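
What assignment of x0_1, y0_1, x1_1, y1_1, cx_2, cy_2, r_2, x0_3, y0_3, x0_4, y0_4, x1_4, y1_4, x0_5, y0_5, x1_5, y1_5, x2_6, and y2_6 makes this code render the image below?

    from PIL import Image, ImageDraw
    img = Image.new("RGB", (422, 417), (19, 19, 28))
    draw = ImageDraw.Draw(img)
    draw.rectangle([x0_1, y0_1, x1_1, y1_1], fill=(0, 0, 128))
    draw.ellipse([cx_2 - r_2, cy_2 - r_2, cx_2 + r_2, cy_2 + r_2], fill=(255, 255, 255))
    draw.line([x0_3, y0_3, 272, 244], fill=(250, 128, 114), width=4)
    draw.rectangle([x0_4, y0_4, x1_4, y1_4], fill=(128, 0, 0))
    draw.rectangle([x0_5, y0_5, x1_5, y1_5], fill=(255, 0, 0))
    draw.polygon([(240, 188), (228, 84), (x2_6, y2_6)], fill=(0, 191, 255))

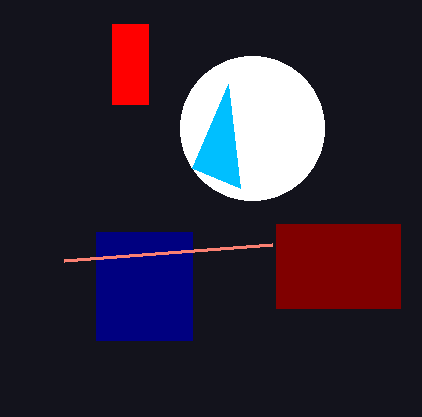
x0_1 = 96; y0_1 = 232; x1_1 = 192; y1_1 = 340; cx_2 = 252; cy_2 = 128; r_2 = 72; x0_3 = 64; y0_3 = 260; x0_4 = 276; y0_4 = 224; x1_4 = 400; y1_4 = 308; x0_5 = 112; y0_5 = 24; x1_5 = 148; y1_5 = 104; x2_6 = 192; y2_6 = 168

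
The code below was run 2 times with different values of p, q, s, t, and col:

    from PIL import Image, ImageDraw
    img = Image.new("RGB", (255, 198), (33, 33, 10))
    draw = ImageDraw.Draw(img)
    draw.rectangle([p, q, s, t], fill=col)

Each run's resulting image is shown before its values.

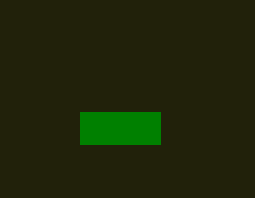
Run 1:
p = 80, q = 112, s = 160, t = 144, col = 'green'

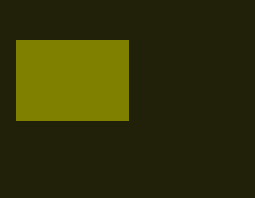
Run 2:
p = 16; q = 40; s = 128; t = 120; col = 'olive'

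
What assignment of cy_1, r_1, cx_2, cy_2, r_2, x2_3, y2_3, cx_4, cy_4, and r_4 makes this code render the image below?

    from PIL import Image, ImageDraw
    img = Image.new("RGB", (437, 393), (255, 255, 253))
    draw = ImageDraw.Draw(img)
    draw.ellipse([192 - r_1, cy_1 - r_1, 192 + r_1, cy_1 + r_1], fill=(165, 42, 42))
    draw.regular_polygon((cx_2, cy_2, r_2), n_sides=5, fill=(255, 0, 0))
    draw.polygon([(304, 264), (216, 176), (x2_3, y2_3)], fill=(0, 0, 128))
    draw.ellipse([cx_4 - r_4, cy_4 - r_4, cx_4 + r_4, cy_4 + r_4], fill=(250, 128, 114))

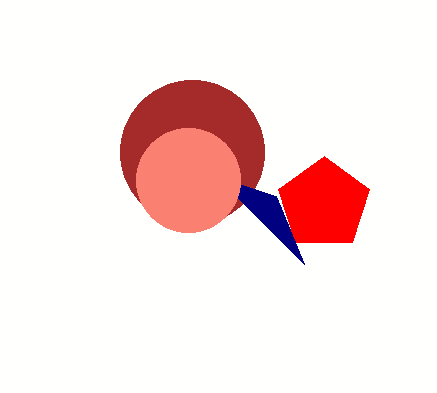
cy_1 = 152
r_1 = 72
cx_2 = 324
cy_2 = 204
r_2 = 48
x2_3 = 276
y2_3 = 196
cx_4 = 188
cy_4 = 180
r_4 = 52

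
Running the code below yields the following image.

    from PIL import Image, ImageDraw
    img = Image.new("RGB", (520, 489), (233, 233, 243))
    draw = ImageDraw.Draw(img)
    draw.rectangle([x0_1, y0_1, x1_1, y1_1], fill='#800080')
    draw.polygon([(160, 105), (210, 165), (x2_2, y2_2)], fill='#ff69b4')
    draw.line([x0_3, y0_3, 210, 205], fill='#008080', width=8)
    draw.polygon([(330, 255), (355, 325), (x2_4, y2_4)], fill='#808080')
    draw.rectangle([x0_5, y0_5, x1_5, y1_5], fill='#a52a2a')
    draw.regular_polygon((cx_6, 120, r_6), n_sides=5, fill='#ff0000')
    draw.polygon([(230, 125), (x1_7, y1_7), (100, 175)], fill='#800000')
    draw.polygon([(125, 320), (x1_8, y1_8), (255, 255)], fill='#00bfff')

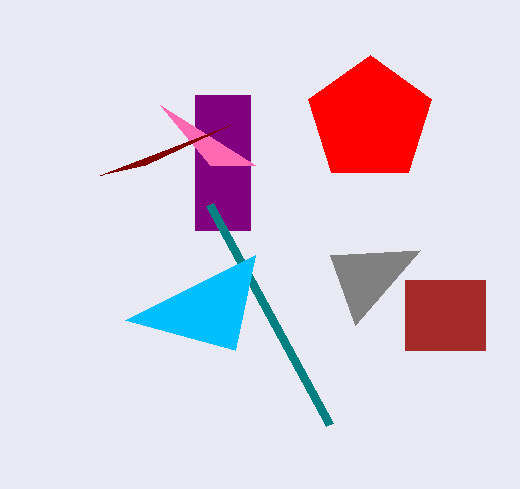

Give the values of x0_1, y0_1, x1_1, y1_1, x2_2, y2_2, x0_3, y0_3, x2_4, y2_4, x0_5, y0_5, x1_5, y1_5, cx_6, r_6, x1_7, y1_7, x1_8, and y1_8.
x0_1 = 195, y0_1 = 95, x1_1 = 250, y1_1 = 230, x2_2 = 255, y2_2 = 165, x0_3 = 330, y0_3 = 425, x2_4 = 420, y2_4 = 250, x0_5 = 405, y0_5 = 280, x1_5 = 485, y1_5 = 350, cx_6 = 370, r_6 = 65, x1_7 = 145, y1_7 = 165, x1_8 = 235, y1_8 = 350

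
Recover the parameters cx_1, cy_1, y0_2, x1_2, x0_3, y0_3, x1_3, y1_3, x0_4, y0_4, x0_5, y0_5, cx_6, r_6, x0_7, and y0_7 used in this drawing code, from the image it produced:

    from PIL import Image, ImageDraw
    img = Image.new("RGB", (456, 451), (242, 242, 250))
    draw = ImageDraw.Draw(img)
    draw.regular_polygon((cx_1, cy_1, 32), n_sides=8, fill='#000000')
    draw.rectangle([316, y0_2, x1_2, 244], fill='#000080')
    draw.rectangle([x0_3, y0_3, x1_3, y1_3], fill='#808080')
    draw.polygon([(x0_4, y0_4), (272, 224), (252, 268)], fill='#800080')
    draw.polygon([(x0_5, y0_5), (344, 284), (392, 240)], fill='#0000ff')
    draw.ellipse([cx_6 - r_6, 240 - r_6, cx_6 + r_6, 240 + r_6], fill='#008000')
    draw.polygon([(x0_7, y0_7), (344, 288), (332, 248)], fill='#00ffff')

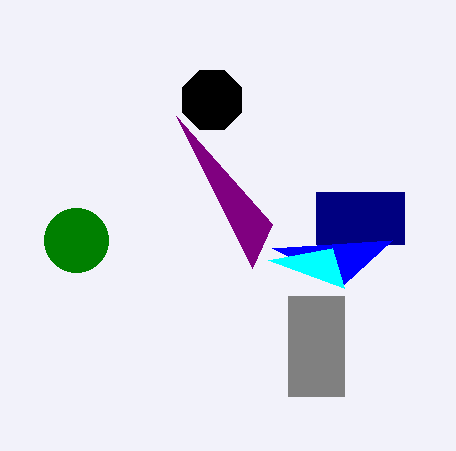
cx_1 = 212, cy_1 = 100, y0_2 = 192, x1_2 = 404, x0_3 = 288, y0_3 = 296, x1_3 = 344, y1_3 = 396, x0_4 = 176, y0_4 = 116, x0_5 = 272, y0_5 = 248, cx_6 = 76, r_6 = 32, x0_7 = 268, y0_7 = 260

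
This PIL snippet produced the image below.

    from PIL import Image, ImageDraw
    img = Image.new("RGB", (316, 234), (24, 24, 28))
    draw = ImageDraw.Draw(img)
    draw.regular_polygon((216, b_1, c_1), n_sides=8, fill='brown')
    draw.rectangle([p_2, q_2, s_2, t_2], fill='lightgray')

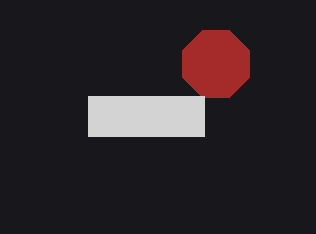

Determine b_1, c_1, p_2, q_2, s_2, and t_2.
b_1 = 64
c_1 = 36
p_2 = 88
q_2 = 96
s_2 = 204
t_2 = 136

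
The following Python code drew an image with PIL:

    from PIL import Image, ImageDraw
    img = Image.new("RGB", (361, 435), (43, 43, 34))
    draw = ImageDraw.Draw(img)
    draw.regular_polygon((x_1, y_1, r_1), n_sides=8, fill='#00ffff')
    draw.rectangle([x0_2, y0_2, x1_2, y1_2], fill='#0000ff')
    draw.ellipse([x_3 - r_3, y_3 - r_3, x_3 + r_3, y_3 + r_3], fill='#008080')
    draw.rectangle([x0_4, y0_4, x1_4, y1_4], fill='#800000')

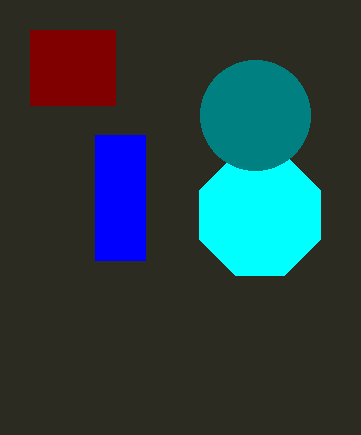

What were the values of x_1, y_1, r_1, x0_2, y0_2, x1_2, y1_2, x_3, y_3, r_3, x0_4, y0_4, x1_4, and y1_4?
x_1 = 260, y_1 = 215, r_1 = 65, x0_2 = 95, y0_2 = 135, x1_2 = 145, y1_2 = 260, x_3 = 255, y_3 = 115, r_3 = 55, x0_4 = 30, y0_4 = 30, x1_4 = 115, y1_4 = 105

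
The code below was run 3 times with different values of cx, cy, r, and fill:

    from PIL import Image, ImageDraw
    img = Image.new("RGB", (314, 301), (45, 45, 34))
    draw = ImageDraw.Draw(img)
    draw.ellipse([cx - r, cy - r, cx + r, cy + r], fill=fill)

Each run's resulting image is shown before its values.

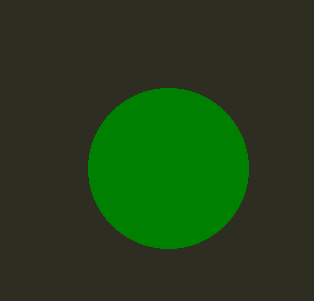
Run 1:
cx = 168
cy = 168
r = 80
fill = 'green'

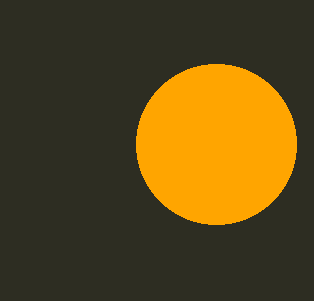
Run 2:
cx = 216, cy = 144, r = 80, fill = 'orange'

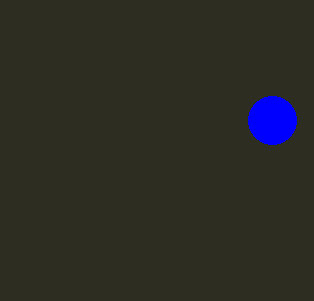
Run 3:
cx = 272
cy = 120
r = 24
fill = 'blue'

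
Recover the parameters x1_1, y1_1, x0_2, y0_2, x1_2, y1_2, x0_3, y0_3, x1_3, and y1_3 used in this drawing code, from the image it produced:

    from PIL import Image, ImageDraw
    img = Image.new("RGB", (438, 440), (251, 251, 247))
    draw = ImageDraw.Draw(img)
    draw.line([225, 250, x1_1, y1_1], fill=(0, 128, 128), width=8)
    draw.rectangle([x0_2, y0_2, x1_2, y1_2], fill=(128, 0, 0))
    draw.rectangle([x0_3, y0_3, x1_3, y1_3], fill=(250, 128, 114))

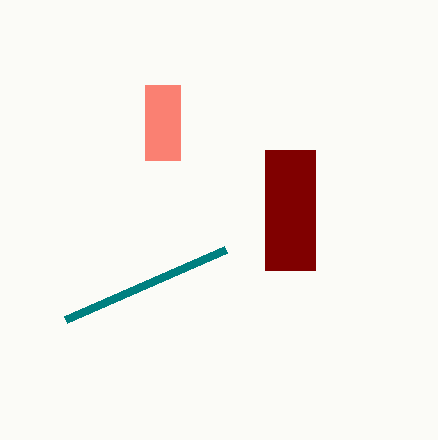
x1_1 = 65
y1_1 = 320
x0_2 = 265
y0_2 = 150
x1_2 = 315
y1_2 = 270
x0_3 = 145
y0_3 = 85
x1_3 = 180
y1_3 = 160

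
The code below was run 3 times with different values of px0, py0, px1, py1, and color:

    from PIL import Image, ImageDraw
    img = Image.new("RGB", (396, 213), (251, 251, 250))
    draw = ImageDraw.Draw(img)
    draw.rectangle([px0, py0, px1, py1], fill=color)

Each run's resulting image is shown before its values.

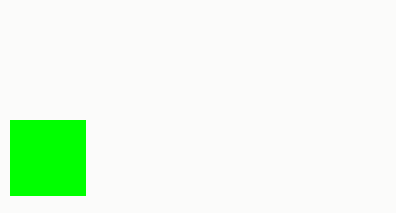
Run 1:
px0 = 10, py0 = 120, px1 = 85, py1 = 195, color = 'lime'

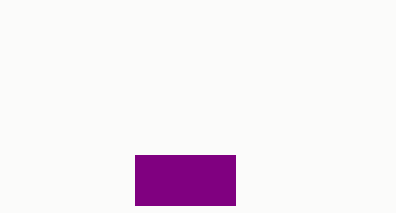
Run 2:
px0 = 135, py0 = 155, px1 = 235, py1 = 205, color = 'purple'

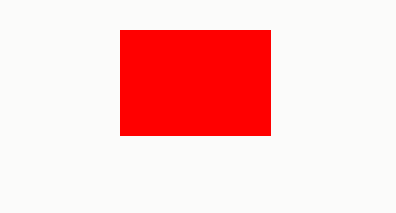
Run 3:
px0 = 120; py0 = 30; px1 = 270; py1 = 135; color = 'red'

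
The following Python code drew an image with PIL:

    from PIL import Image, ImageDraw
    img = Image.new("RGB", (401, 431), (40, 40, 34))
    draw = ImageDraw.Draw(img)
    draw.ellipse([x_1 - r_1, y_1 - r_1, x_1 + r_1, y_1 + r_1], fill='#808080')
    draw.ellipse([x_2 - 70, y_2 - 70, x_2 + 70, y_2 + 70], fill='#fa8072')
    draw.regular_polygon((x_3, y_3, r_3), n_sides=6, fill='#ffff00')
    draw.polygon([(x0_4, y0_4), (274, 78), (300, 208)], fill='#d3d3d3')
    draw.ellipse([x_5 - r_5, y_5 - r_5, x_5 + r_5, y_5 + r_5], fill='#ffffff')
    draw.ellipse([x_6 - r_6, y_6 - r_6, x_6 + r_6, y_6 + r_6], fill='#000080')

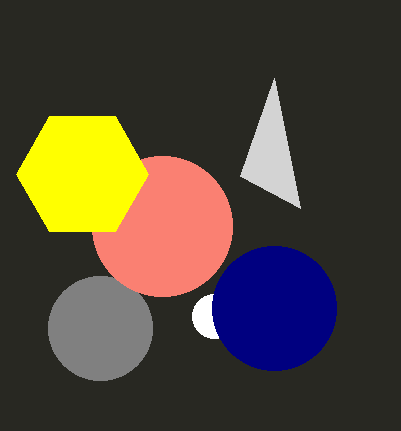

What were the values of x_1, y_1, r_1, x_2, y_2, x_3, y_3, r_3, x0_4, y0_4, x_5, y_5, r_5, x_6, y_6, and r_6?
x_1 = 100
y_1 = 328
r_1 = 52
x_2 = 162
y_2 = 226
x_3 = 82
y_3 = 174
r_3 = 66
x0_4 = 240
y0_4 = 176
x_5 = 214
y_5 = 316
r_5 = 22
x_6 = 274
y_6 = 308
r_6 = 62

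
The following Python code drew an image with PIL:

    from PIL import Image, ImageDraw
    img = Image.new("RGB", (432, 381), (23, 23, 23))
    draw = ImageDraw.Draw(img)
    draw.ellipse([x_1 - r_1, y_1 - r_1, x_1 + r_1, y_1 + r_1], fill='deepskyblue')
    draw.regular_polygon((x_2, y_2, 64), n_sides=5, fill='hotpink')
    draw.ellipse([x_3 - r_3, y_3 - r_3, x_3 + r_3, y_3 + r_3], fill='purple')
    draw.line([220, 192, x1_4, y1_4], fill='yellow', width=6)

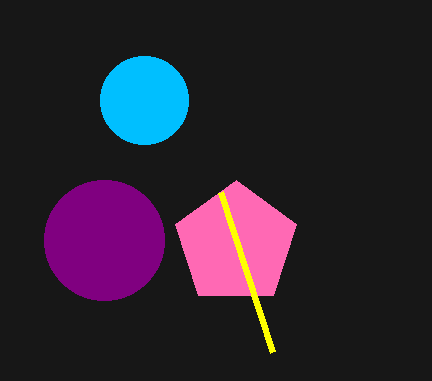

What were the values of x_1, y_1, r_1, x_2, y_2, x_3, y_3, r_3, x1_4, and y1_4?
x_1 = 144
y_1 = 100
r_1 = 44
x_2 = 236
y_2 = 244
x_3 = 104
y_3 = 240
r_3 = 60
x1_4 = 272
y1_4 = 352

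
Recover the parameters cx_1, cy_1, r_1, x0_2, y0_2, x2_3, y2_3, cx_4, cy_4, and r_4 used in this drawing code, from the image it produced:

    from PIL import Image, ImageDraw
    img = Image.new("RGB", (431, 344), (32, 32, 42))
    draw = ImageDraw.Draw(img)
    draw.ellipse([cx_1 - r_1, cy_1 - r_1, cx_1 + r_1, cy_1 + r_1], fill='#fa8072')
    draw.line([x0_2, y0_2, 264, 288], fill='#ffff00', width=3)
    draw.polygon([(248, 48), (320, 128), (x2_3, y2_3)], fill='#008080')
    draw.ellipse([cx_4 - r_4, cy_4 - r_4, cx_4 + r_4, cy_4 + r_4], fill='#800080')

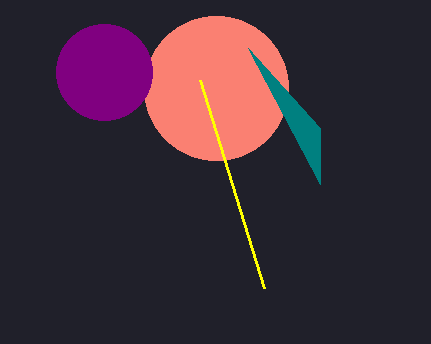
cx_1 = 216, cy_1 = 88, r_1 = 72, x0_2 = 200, y0_2 = 80, x2_3 = 320, y2_3 = 184, cx_4 = 104, cy_4 = 72, r_4 = 48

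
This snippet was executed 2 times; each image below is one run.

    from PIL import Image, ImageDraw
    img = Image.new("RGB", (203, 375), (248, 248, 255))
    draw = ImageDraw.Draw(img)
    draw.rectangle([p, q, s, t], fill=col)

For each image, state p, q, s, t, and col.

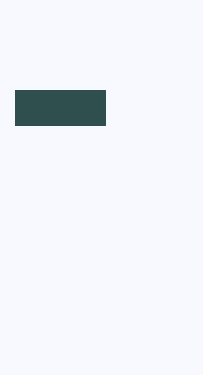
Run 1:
p = 15, q = 90, s = 105, t = 125, col = 'darkslategray'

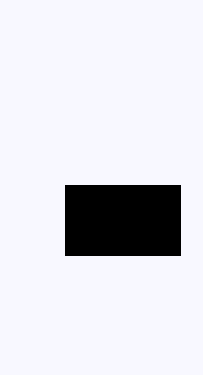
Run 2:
p = 65, q = 185, s = 180, t = 255, col = 'black'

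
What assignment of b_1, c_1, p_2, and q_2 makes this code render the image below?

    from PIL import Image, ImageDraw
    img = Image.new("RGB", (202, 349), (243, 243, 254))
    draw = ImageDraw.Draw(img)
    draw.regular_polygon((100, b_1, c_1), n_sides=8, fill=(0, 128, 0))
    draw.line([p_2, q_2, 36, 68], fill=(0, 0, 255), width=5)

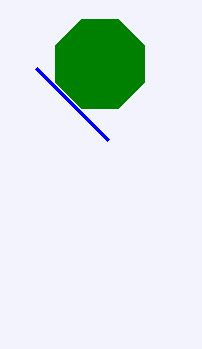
b_1 = 64
c_1 = 48
p_2 = 108
q_2 = 140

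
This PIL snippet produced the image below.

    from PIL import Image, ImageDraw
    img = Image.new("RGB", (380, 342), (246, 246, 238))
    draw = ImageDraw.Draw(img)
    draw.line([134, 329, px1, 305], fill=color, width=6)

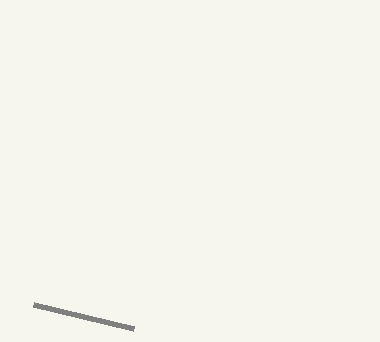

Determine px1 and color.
px1 = 34
color = 'gray'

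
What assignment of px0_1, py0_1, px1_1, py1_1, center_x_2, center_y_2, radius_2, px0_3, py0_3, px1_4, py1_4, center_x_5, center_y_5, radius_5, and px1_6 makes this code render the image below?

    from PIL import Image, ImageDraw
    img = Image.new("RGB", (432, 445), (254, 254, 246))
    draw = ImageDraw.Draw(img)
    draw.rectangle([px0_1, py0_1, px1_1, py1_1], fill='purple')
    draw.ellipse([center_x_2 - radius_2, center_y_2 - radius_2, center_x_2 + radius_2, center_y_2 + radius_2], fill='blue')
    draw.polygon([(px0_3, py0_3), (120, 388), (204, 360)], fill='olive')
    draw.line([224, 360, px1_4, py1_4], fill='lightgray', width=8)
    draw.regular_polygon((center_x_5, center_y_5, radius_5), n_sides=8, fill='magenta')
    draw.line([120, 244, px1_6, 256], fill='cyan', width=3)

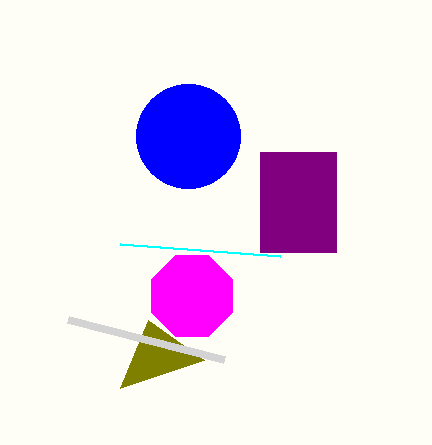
px0_1 = 260; py0_1 = 152; px1_1 = 336; py1_1 = 252; center_x_2 = 188; center_y_2 = 136; radius_2 = 52; px0_3 = 148; py0_3 = 320; px1_4 = 68; py1_4 = 320; center_x_5 = 192; center_y_5 = 296; radius_5 = 44; px1_6 = 280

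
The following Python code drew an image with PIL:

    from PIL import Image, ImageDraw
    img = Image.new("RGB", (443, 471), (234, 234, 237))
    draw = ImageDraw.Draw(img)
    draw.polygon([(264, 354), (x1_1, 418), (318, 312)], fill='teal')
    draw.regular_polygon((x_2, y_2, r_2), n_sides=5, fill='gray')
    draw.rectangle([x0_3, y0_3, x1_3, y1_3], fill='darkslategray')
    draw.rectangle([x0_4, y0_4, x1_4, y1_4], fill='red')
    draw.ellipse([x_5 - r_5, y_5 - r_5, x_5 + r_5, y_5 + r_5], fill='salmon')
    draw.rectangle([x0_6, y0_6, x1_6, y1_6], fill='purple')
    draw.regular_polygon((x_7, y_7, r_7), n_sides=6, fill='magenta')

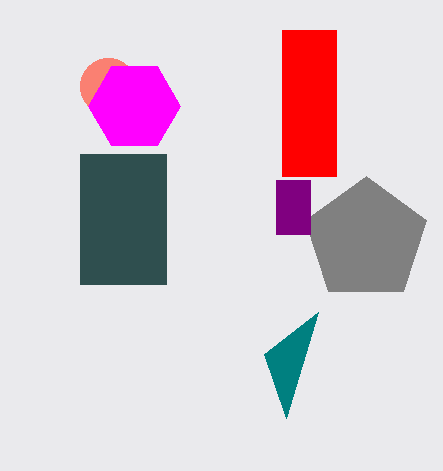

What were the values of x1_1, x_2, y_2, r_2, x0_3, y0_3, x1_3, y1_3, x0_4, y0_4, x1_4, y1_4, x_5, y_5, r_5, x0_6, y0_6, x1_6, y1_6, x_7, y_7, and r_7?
x1_1 = 286, x_2 = 366, y_2 = 240, r_2 = 64, x0_3 = 80, y0_3 = 154, x1_3 = 166, y1_3 = 284, x0_4 = 282, y0_4 = 30, x1_4 = 336, y1_4 = 176, x_5 = 108, y_5 = 86, r_5 = 28, x0_6 = 276, y0_6 = 180, x1_6 = 310, y1_6 = 234, x_7 = 134, y_7 = 106, r_7 = 46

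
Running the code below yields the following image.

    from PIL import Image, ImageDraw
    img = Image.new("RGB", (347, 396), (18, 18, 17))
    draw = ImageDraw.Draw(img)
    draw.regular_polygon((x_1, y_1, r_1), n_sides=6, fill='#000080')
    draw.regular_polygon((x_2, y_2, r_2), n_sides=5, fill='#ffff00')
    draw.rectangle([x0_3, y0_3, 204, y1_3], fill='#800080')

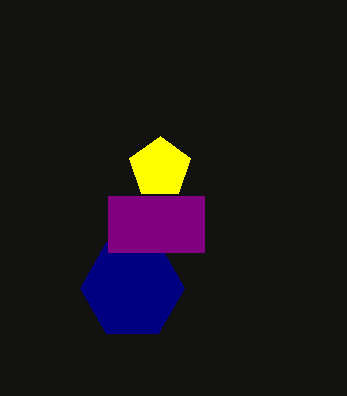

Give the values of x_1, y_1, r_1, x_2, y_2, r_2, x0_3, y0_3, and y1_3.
x_1 = 132; y_1 = 288; r_1 = 52; x_2 = 160; y_2 = 168; r_2 = 32; x0_3 = 108; y0_3 = 196; y1_3 = 252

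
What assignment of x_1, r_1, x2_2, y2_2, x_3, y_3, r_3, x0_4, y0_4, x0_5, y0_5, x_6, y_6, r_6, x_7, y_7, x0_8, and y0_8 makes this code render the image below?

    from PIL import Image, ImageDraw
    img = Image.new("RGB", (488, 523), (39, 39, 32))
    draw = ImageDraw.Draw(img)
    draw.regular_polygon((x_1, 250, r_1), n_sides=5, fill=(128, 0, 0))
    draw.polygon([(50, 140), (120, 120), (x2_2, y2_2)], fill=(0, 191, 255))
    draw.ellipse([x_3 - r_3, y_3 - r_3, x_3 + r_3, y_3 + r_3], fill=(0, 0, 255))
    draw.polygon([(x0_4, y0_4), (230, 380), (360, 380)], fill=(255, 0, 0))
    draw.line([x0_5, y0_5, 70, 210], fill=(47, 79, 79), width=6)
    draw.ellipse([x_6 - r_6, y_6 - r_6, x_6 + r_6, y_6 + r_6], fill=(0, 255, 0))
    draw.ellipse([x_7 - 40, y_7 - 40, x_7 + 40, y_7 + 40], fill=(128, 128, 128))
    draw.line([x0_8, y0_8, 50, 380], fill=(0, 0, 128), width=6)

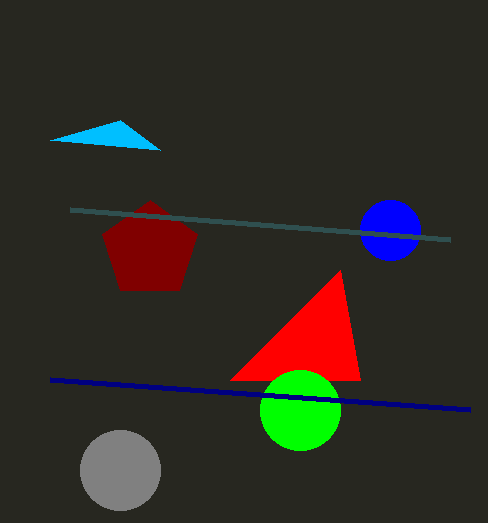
x_1 = 150; r_1 = 50; x2_2 = 160; y2_2 = 150; x_3 = 390; y_3 = 230; r_3 = 30; x0_4 = 340; y0_4 = 270; x0_5 = 450; y0_5 = 240; x_6 = 300; y_6 = 410; r_6 = 40; x_7 = 120; y_7 = 470; x0_8 = 470; y0_8 = 410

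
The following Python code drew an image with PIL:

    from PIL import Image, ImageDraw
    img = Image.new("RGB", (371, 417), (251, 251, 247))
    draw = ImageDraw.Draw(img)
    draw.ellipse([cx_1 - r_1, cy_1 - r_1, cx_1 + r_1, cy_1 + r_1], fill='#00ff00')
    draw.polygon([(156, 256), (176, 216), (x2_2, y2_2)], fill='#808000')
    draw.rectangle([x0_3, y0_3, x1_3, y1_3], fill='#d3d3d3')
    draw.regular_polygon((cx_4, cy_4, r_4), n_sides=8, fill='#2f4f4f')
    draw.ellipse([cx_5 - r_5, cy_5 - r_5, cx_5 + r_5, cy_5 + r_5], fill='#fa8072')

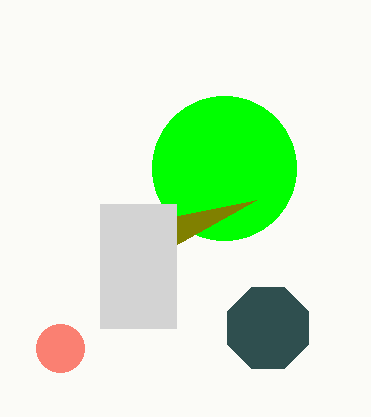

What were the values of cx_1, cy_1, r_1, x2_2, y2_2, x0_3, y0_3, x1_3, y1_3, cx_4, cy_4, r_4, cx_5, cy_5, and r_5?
cx_1 = 224; cy_1 = 168; r_1 = 72; x2_2 = 256; y2_2 = 200; x0_3 = 100; y0_3 = 204; x1_3 = 176; y1_3 = 328; cx_4 = 268; cy_4 = 328; r_4 = 44; cx_5 = 60; cy_5 = 348; r_5 = 24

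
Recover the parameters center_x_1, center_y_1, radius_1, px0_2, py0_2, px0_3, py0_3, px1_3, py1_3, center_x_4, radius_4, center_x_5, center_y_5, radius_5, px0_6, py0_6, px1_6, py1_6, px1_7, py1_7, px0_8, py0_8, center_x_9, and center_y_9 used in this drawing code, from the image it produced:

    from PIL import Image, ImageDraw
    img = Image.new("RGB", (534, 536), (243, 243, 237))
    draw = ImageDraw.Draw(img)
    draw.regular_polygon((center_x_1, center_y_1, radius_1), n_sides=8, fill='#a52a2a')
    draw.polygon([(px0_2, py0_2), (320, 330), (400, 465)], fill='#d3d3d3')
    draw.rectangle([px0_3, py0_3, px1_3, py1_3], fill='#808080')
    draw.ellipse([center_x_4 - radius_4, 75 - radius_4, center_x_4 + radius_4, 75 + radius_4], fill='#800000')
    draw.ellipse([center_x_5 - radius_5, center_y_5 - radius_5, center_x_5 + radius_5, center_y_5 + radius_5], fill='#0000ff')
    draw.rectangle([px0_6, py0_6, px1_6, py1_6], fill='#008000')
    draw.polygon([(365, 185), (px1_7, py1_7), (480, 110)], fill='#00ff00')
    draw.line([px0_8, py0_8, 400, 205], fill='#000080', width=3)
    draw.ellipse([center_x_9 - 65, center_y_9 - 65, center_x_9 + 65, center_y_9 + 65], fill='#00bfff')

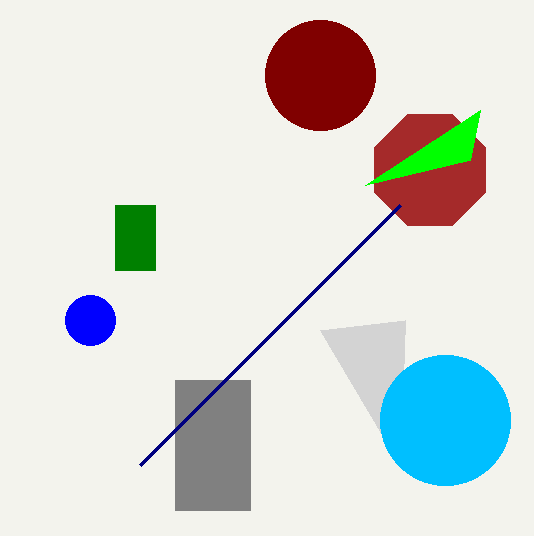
center_x_1 = 430; center_y_1 = 170; radius_1 = 60; px0_2 = 405; py0_2 = 320; px0_3 = 175; py0_3 = 380; px1_3 = 250; py1_3 = 510; center_x_4 = 320; radius_4 = 55; center_x_5 = 90; center_y_5 = 320; radius_5 = 25; px0_6 = 115; py0_6 = 205; px1_6 = 155; py1_6 = 270; px1_7 = 470; py1_7 = 160; px0_8 = 140; py0_8 = 465; center_x_9 = 445; center_y_9 = 420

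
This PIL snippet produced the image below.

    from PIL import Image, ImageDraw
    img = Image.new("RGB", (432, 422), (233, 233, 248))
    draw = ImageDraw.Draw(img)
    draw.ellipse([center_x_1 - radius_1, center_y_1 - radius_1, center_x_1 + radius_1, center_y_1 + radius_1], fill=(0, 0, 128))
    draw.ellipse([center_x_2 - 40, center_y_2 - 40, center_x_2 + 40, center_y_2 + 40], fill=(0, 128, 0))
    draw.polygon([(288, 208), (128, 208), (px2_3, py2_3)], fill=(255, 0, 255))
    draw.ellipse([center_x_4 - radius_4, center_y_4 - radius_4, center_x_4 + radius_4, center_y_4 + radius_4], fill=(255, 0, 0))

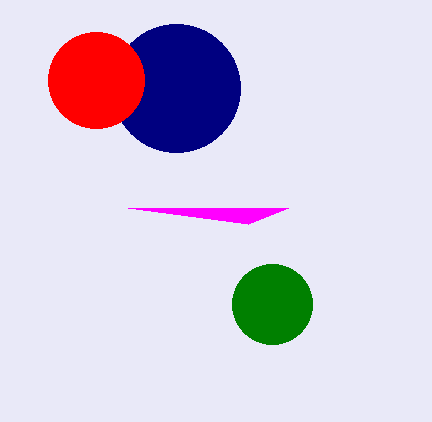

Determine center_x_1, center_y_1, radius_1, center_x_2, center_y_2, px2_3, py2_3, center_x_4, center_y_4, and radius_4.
center_x_1 = 176
center_y_1 = 88
radius_1 = 64
center_x_2 = 272
center_y_2 = 304
px2_3 = 248
py2_3 = 224
center_x_4 = 96
center_y_4 = 80
radius_4 = 48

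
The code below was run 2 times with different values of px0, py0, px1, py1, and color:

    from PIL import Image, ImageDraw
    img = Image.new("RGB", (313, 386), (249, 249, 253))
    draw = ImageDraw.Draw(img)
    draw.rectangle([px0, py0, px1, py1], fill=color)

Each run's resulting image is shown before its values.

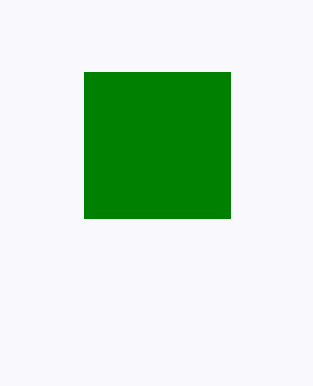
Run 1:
px0 = 84; py0 = 72; px1 = 230; py1 = 218; color = 'green'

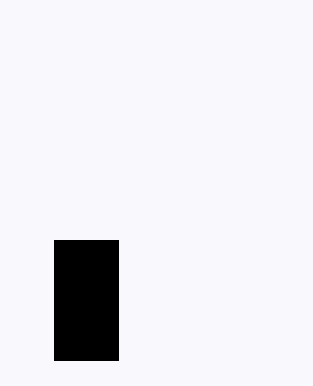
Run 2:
px0 = 54; py0 = 240; px1 = 118; py1 = 360; color = 'black'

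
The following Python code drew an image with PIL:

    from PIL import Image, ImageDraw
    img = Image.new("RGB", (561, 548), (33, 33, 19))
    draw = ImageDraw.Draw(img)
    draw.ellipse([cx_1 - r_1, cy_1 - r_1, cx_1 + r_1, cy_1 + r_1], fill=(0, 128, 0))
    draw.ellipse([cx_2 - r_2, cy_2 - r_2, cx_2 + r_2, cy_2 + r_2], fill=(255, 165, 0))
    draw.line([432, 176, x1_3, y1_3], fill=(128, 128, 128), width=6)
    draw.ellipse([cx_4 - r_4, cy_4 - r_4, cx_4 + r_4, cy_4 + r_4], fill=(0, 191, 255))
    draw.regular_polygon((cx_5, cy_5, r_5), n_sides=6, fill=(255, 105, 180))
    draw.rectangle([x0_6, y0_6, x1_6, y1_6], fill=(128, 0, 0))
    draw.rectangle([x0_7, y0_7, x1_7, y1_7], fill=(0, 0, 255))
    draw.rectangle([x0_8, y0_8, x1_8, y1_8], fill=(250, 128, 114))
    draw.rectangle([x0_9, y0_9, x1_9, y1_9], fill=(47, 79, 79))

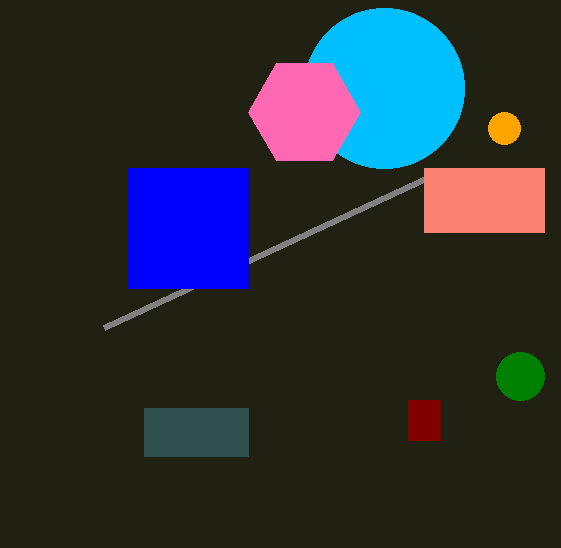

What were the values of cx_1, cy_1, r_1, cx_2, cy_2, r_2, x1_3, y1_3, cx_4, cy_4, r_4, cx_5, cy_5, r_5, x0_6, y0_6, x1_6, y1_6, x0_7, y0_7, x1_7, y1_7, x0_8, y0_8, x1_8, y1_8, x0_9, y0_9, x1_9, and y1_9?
cx_1 = 520; cy_1 = 376; r_1 = 24; cx_2 = 504; cy_2 = 128; r_2 = 16; x1_3 = 104; y1_3 = 328; cx_4 = 384; cy_4 = 88; r_4 = 80; cx_5 = 304; cy_5 = 112; r_5 = 56; x0_6 = 408; y0_6 = 400; x1_6 = 440; y1_6 = 440; x0_7 = 128; y0_7 = 168; x1_7 = 248; y1_7 = 288; x0_8 = 424; y0_8 = 168; x1_8 = 544; y1_8 = 232; x0_9 = 144; y0_9 = 408; x1_9 = 248; y1_9 = 456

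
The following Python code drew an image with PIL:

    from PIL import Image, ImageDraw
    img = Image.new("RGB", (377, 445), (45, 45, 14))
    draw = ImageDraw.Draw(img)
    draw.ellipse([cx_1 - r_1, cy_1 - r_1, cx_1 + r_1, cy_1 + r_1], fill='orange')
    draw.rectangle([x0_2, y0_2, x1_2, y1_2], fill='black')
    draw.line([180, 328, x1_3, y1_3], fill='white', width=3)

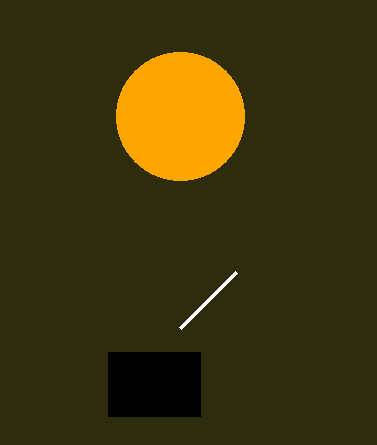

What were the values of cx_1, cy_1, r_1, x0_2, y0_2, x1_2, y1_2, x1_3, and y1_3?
cx_1 = 180
cy_1 = 116
r_1 = 64
x0_2 = 108
y0_2 = 352
x1_2 = 200
y1_2 = 416
x1_3 = 236
y1_3 = 272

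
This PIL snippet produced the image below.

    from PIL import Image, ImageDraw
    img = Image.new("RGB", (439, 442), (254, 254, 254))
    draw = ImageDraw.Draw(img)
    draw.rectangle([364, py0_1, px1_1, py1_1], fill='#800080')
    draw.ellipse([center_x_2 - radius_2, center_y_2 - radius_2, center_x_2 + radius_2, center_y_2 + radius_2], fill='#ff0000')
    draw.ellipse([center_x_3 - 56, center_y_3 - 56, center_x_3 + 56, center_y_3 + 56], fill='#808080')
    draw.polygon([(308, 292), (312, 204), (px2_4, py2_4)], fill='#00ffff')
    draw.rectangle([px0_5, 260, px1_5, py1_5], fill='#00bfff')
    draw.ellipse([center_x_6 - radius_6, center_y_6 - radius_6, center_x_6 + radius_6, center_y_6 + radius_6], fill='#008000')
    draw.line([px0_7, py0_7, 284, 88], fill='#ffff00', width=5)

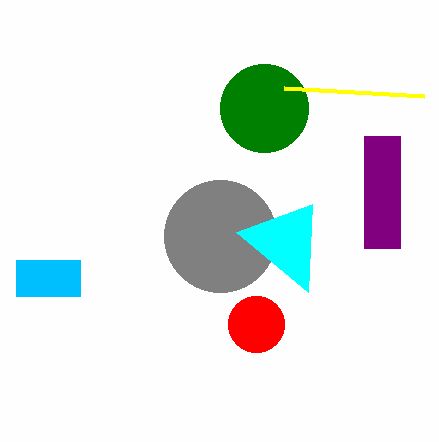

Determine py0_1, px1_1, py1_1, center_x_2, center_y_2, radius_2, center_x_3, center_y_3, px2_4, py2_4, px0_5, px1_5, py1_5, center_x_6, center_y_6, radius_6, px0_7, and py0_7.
py0_1 = 136; px1_1 = 400; py1_1 = 248; center_x_2 = 256; center_y_2 = 324; radius_2 = 28; center_x_3 = 220; center_y_3 = 236; px2_4 = 236; py2_4 = 232; px0_5 = 16; px1_5 = 80; py1_5 = 296; center_x_6 = 264; center_y_6 = 108; radius_6 = 44; px0_7 = 424; py0_7 = 96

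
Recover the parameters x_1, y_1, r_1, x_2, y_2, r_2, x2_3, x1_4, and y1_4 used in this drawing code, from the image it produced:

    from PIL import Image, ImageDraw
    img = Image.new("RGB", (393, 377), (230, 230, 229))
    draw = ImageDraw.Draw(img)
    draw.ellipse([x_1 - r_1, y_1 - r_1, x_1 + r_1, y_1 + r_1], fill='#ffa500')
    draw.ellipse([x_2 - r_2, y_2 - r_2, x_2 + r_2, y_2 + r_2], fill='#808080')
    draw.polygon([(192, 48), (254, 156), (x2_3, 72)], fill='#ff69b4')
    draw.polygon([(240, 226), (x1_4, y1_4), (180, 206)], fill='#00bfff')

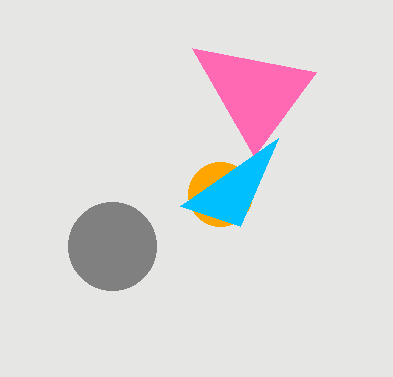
x_1 = 220
y_1 = 194
r_1 = 32
x_2 = 112
y_2 = 246
r_2 = 44
x2_3 = 316
x1_4 = 278
y1_4 = 138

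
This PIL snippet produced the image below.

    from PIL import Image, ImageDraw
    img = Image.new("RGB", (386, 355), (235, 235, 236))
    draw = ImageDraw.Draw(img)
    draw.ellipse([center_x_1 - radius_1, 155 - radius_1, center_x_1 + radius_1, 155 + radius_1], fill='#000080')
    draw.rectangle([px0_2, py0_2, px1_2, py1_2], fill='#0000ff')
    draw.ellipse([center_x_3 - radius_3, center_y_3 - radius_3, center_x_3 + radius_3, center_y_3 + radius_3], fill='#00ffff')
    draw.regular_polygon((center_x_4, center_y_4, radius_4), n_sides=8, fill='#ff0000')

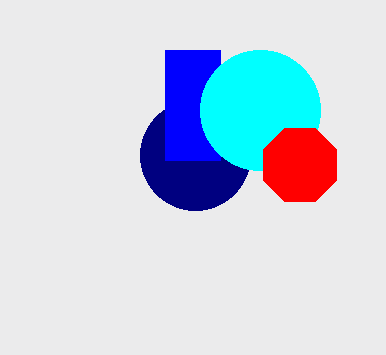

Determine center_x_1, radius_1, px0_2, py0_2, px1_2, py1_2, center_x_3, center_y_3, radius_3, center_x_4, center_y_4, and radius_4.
center_x_1 = 195
radius_1 = 55
px0_2 = 165
py0_2 = 50
px1_2 = 220
py1_2 = 160
center_x_3 = 260
center_y_3 = 110
radius_3 = 60
center_x_4 = 300
center_y_4 = 165
radius_4 = 40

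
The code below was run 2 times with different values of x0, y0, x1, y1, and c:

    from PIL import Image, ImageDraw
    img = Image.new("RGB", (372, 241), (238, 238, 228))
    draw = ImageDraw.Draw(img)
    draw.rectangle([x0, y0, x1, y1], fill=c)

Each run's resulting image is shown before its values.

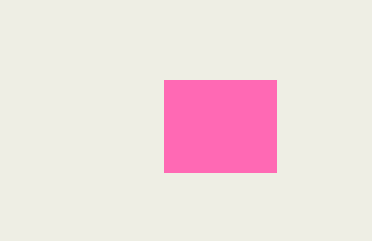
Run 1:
x0 = 164; y0 = 80; x1 = 276; y1 = 172; c = 'hotpink'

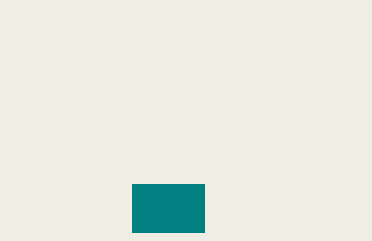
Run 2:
x0 = 132
y0 = 184
x1 = 204
y1 = 232
c = 'teal'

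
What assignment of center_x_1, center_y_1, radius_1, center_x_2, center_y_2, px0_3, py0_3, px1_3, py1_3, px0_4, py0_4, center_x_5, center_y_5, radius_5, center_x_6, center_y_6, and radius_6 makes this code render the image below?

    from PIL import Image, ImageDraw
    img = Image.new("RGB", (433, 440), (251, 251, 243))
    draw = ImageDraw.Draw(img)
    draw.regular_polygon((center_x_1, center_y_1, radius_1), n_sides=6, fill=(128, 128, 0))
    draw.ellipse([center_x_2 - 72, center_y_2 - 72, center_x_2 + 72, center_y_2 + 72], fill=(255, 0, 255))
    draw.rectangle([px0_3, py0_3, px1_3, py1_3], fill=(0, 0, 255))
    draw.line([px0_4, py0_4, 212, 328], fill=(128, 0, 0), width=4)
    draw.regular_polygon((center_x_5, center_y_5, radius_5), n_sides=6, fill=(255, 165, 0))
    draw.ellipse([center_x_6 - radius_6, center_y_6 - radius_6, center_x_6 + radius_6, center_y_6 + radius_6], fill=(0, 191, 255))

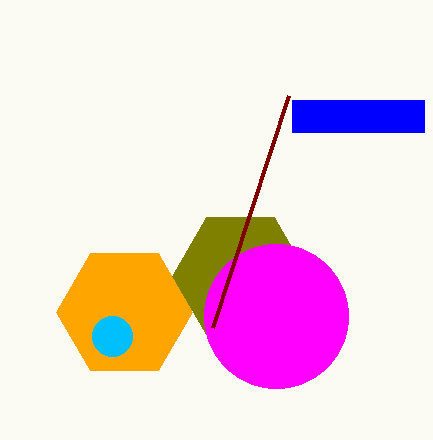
center_x_1 = 240
center_y_1 = 276
radius_1 = 68
center_x_2 = 276
center_y_2 = 316
px0_3 = 292
py0_3 = 100
px1_3 = 424
py1_3 = 132
px0_4 = 288
py0_4 = 96
center_x_5 = 124
center_y_5 = 312
radius_5 = 68
center_x_6 = 112
center_y_6 = 336
radius_6 = 20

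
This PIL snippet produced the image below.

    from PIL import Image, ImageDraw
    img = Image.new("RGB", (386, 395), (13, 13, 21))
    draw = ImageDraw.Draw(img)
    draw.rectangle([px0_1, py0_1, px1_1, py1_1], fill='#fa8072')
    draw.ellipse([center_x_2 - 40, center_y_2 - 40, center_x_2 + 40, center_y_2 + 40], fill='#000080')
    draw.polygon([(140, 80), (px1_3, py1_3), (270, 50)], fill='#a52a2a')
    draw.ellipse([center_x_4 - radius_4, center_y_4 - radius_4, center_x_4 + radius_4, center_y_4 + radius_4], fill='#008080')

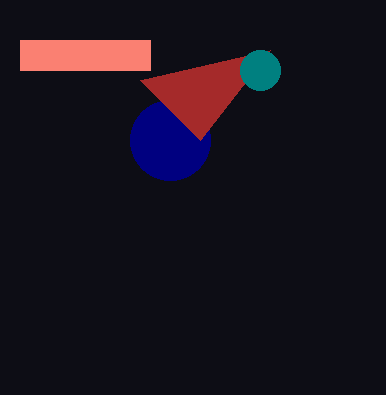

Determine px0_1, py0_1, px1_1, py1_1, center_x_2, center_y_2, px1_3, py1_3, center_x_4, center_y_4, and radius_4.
px0_1 = 20
py0_1 = 40
px1_1 = 150
py1_1 = 70
center_x_2 = 170
center_y_2 = 140
px1_3 = 200
py1_3 = 140
center_x_4 = 260
center_y_4 = 70
radius_4 = 20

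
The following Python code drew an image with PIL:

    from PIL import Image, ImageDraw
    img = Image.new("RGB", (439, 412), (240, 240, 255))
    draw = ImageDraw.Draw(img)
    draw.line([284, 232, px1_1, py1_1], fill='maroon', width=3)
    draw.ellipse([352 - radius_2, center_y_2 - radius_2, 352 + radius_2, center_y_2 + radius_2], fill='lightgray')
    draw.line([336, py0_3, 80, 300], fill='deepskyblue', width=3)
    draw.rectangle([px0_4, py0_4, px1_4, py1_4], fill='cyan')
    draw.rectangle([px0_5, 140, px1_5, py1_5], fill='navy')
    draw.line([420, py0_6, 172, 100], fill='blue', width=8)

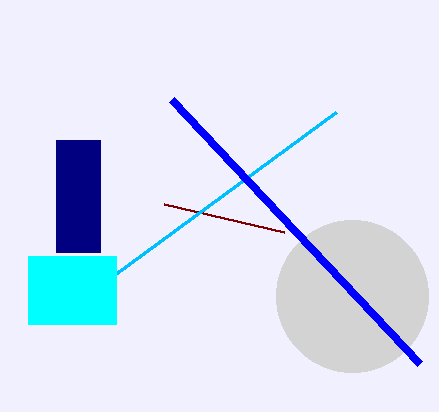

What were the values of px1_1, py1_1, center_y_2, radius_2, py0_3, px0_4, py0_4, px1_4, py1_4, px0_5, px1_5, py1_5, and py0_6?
px1_1 = 164
py1_1 = 204
center_y_2 = 296
radius_2 = 76
py0_3 = 112
px0_4 = 28
py0_4 = 256
px1_4 = 116
py1_4 = 324
px0_5 = 56
px1_5 = 100
py1_5 = 252
py0_6 = 364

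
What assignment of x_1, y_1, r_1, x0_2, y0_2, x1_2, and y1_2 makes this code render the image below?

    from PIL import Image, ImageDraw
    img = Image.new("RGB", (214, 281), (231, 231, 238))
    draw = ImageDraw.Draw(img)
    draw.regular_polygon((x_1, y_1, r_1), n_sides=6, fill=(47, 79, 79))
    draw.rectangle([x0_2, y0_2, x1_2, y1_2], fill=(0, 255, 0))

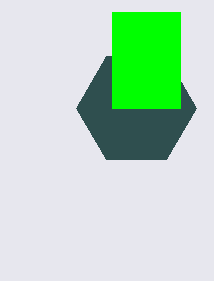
x_1 = 136, y_1 = 108, r_1 = 60, x0_2 = 112, y0_2 = 12, x1_2 = 180, y1_2 = 108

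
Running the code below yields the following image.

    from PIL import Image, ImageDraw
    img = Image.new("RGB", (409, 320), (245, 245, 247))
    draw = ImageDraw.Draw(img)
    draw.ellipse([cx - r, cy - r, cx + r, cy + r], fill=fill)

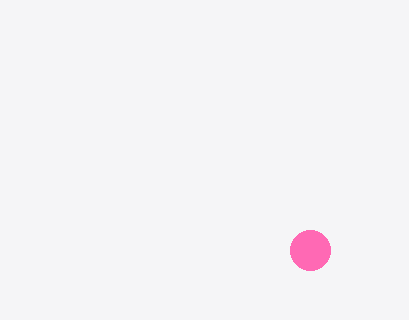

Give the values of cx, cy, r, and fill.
cx = 310; cy = 250; r = 20; fill = 'hotpink'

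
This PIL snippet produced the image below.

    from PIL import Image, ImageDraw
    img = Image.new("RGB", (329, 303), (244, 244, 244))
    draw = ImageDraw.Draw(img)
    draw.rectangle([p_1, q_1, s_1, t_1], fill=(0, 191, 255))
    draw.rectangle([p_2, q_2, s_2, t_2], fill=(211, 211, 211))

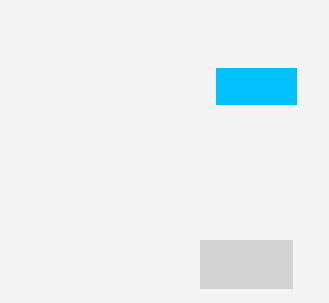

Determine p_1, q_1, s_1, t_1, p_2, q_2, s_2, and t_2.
p_1 = 216
q_1 = 68
s_1 = 296
t_1 = 104
p_2 = 200
q_2 = 240
s_2 = 292
t_2 = 288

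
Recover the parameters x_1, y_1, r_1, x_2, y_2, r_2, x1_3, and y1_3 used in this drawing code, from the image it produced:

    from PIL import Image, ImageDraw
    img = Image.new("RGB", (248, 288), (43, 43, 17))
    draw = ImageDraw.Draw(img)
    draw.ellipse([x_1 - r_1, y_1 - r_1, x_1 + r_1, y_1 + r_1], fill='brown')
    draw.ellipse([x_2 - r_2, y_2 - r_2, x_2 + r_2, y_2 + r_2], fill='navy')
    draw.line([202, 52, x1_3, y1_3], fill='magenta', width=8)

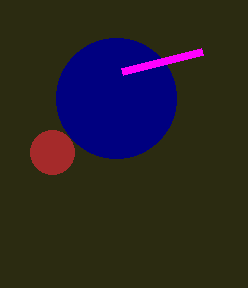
x_1 = 52, y_1 = 152, r_1 = 22, x_2 = 116, y_2 = 98, r_2 = 60, x1_3 = 122, y1_3 = 72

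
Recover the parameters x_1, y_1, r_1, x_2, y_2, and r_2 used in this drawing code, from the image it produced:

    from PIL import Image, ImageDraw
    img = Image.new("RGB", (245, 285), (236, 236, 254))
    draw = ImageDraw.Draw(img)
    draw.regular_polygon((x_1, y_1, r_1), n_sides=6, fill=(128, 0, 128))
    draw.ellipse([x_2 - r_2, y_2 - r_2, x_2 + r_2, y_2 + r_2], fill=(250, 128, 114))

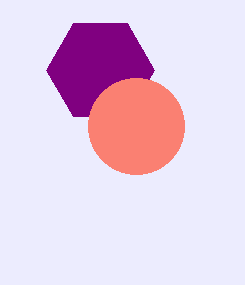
x_1 = 100; y_1 = 70; r_1 = 54; x_2 = 136; y_2 = 126; r_2 = 48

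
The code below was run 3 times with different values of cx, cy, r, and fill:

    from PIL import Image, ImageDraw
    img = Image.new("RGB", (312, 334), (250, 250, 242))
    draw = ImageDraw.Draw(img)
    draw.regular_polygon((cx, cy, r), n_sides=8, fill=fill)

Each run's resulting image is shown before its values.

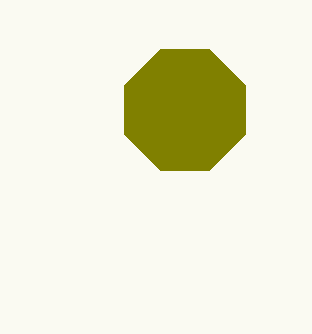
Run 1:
cx = 185, cy = 110, r = 65, fill = 'olive'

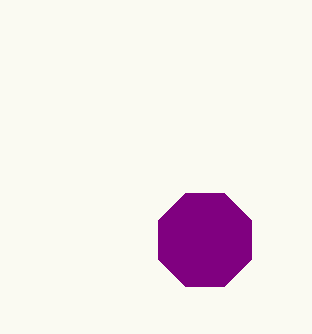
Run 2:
cx = 205; cy = 240; r = 50; fill = 'purple'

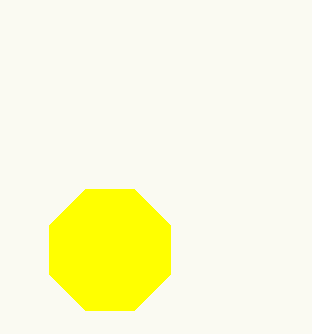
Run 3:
cx = 110
cy = 250
r = 65
fill = 'yellow'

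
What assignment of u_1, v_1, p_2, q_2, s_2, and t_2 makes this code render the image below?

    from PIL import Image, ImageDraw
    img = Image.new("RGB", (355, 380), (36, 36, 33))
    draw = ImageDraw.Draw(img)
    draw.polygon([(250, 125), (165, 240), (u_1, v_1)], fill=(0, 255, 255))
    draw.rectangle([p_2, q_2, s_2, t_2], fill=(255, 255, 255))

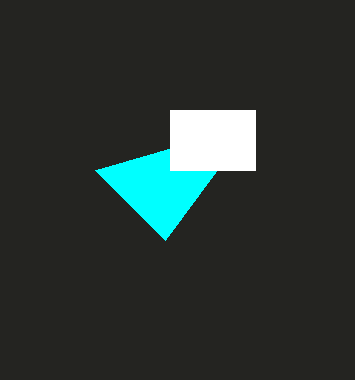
u_1 = 95
v_1 = 170
p_2 = 170
q_2 = 110
s_2 = 255
t_2 = 170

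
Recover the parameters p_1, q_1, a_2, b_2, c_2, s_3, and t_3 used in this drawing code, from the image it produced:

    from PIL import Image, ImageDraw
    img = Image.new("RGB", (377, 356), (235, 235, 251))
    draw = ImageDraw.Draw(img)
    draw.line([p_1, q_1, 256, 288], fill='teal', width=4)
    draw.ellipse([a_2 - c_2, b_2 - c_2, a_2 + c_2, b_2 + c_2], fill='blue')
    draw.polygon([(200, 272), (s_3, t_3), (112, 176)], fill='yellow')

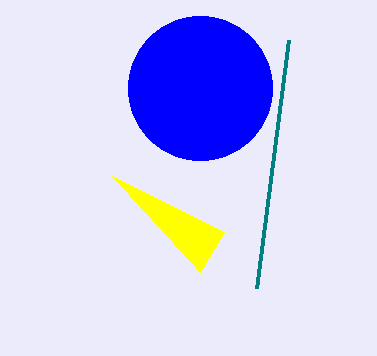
p_1 = 288
q_1 = 40
a_2 = 200
b_2 = 88
c_2 = 72
s_3 = 224
t_3 = 232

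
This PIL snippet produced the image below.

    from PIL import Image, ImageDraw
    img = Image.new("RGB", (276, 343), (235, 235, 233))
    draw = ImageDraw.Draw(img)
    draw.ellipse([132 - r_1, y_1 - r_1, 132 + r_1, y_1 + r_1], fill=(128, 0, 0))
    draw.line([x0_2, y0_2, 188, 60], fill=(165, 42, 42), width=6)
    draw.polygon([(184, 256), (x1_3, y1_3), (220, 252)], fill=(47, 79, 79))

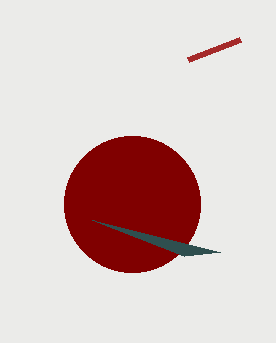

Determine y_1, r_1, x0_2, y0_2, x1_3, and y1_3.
y_1 = 204; r_1 = 68; x0_2 = 240; y0_2 = 40; x1_3 = 92; y1_3 = 220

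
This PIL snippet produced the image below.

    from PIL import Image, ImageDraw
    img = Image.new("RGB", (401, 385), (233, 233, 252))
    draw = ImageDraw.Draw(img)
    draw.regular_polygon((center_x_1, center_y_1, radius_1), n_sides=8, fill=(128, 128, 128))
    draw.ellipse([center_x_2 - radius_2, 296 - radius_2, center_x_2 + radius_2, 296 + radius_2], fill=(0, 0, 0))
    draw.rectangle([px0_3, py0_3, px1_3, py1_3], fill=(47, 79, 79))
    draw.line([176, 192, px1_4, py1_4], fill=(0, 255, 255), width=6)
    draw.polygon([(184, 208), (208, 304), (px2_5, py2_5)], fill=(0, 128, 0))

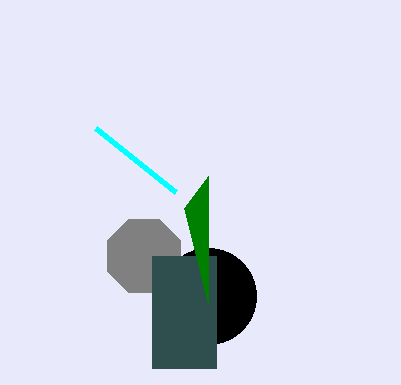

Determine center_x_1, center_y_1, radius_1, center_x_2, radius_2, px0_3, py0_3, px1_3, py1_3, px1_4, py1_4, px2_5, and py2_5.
center_x_1 = 144, center_y_1 = 256, radius_1 = 40, center_x_2 = 208, radius_2 = 48, px0_3 = 152, py0_3 = 256, px1_3 = 216, py1_3 = 368, px1_4 = 96, py1_4 = 128, px2_5 = 208, py2_5 = 176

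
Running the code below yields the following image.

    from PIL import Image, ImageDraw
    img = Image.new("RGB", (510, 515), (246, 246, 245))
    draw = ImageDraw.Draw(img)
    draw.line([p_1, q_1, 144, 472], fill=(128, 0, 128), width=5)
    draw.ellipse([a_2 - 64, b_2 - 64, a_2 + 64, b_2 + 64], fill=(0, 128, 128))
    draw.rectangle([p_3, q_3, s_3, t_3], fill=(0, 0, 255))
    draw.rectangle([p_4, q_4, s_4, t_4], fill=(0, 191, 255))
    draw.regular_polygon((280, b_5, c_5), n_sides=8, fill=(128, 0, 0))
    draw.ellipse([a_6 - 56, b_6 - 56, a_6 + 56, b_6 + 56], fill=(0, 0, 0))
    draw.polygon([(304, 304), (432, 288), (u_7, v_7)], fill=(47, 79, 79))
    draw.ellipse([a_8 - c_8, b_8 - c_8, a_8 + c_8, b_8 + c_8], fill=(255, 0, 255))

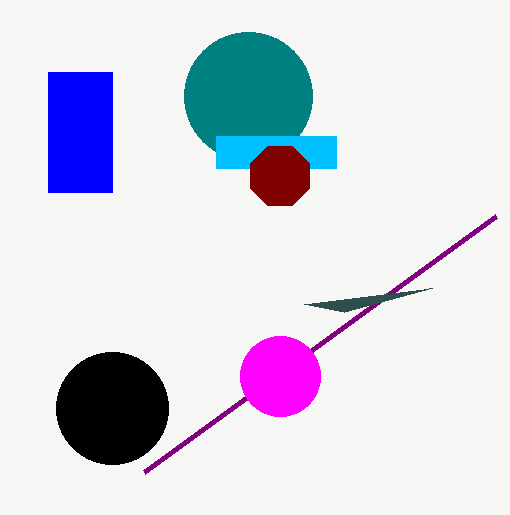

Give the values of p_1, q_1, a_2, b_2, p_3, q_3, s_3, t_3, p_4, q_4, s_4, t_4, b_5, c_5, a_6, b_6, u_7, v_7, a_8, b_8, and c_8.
p_1 = 496, q_1 = 216, a_2 = 248, b_2 = 96, p_3 = 48, q_3 = 72, s_3 = 112, t_3 = 192, p_4 = 216, q_4 = 136, s_4 = 336, t_4 = 168, b_5 = 176, c_5 = 32, a_6 = 112, b_6 = 408, u_7 = 344, v_7 = 312, a_8 = 280, b_8 = 376, c_8 = 40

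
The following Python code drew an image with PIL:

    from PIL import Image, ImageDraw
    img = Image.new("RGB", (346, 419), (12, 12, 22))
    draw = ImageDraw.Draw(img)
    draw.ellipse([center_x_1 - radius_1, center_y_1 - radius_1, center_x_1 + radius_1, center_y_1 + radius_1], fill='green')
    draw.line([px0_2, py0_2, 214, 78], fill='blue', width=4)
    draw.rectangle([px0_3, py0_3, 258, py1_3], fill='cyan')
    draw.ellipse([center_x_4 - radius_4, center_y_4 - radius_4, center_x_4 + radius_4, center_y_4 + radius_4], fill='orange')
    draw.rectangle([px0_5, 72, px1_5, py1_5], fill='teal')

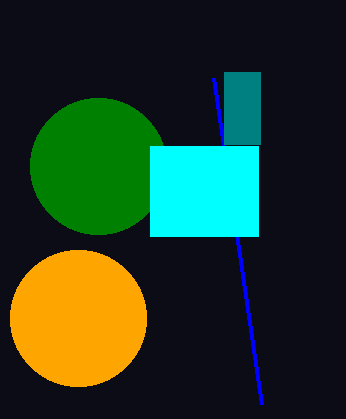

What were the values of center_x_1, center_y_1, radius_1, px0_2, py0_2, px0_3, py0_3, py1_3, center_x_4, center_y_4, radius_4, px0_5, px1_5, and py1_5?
center_x_1 = 98; center_y_1 = 166; radius_1 = 68; px0_2 = 262; py0_2 = 404; px0_3 = 150; py0_3 = 146; py1_3 = 236; center_x_4 = 78; center_y_4 = 318; radius_4 = 68; px0_5 = 224; px1_5 = 260; py1_5 = 144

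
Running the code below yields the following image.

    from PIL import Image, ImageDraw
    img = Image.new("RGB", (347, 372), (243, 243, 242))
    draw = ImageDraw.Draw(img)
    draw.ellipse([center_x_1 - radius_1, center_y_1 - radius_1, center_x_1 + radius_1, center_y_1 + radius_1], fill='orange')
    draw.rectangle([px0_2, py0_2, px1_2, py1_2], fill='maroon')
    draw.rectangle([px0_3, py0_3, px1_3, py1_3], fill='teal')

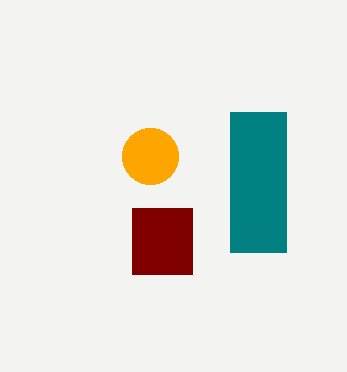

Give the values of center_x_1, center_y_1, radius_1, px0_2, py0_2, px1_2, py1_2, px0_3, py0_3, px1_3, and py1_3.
center_x_1 = 150
center_y_1 = 156
radius_1 = 28
px0_2 = 132
py0_2 = 208
px1_2 = 192
py1_2 = 274
px0_3 = 230
py0_3 = 112
px1_3 = 286
py1_3 = 252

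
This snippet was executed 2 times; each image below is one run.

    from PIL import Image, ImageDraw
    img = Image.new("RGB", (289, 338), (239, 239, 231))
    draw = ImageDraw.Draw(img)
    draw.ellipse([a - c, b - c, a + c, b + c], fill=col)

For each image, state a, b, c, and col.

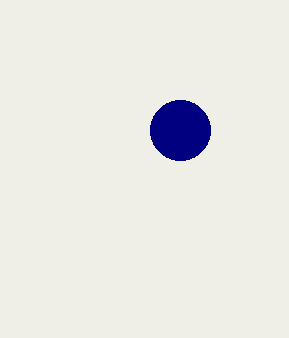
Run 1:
a = 180; b = 130; c = 30; col = 'navy'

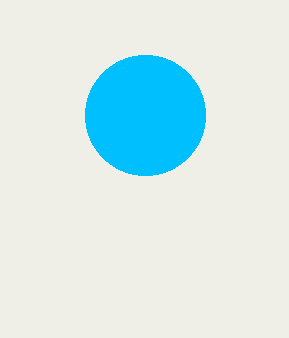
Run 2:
a = 145, b = 115, c = 60, col = 'deepskyblue'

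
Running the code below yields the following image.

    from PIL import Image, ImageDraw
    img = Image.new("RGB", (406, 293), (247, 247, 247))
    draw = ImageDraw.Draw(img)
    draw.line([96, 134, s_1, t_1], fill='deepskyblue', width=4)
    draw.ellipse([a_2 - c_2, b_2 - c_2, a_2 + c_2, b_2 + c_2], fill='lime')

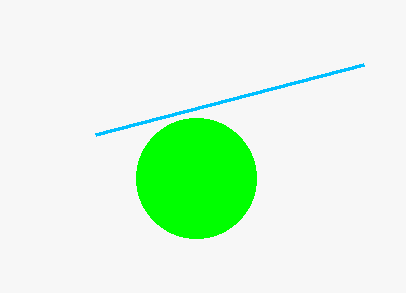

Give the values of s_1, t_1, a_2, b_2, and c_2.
s_1 = 364
t_1 = 64
a_2 = 196
b_2 = 178
c_2 = 60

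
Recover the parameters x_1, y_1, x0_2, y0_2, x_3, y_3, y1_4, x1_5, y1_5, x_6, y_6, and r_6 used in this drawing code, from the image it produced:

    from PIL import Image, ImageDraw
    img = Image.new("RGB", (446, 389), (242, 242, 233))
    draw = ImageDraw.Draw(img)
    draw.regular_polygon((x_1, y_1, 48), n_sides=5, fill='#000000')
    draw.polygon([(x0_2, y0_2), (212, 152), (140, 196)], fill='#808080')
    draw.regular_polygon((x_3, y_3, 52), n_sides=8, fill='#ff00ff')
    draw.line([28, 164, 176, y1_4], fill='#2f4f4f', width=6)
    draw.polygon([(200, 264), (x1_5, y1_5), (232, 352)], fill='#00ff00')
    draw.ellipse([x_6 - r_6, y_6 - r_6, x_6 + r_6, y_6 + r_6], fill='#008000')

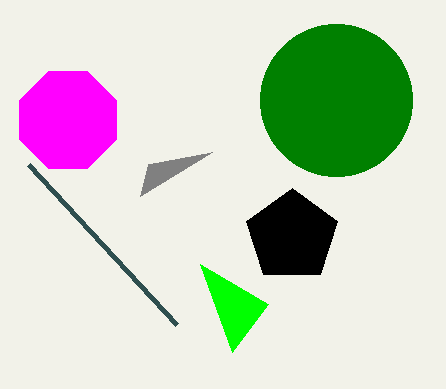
x_1 = 292; y_1 = 236; x0_2 = 148; y0_2 = 164; x_3 = 68; y_3 = 120; y1_4 = 324; x1_5 = 268; y1_5 = 304; x_6 = 336; y_6 = 100; r_6 = 76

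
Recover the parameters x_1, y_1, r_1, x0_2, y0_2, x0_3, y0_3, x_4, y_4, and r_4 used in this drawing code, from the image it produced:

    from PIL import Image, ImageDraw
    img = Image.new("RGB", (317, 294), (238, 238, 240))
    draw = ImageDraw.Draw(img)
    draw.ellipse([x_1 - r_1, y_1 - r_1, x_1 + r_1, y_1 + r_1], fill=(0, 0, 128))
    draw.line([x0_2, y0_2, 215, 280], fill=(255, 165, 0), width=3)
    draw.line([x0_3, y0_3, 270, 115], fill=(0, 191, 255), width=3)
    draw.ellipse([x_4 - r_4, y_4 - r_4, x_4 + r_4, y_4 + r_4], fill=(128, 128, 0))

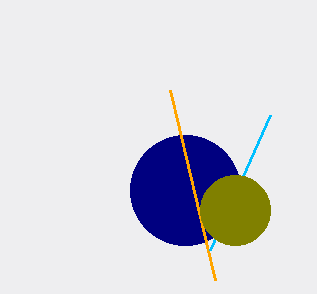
x_1 = 185; y_1 = 190; r_1 = 55; x0_2 = 170; y0_2 = 90; x0_3 = 210; y0_3 = 250; x_4 = 235; y_4 = 210; r_4 = 35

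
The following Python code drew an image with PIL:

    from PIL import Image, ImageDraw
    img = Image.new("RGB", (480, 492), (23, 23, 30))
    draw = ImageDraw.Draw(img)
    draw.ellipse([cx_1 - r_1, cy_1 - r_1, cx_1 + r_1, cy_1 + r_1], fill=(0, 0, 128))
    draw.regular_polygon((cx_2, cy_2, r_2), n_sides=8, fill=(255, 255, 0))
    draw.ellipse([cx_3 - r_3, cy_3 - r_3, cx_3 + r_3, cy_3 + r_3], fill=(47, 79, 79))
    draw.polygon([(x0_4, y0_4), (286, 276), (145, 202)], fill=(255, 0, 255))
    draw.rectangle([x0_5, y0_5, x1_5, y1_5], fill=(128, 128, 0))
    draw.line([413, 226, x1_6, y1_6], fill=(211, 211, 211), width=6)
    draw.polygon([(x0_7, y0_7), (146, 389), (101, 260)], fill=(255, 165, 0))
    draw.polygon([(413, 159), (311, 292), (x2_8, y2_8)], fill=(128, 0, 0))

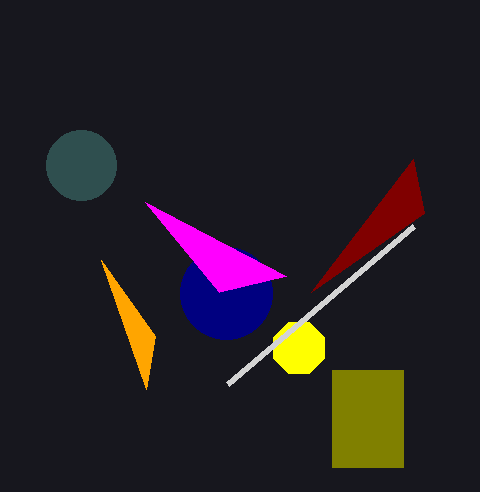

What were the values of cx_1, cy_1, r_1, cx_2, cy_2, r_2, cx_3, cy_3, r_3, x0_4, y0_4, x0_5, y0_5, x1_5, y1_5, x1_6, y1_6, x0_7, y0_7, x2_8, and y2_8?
cx_1 = 226, cy_1 = 293, r_1 = 46, cx_2 = 299, cy_2 = 348, r_2 = 28, cx_3 = 81, cy_3 = 165, r_3 = 35, x0_4 = 219, y0_4 = 292, x0_5 = 332, y0_5 = 370, x1_5 = 403, y1_5 = 467, x1_6 = 227, y1_6 = 384, x0_7 = 155, y0_7 = 336, x2_8 = 424, y2_8 = 213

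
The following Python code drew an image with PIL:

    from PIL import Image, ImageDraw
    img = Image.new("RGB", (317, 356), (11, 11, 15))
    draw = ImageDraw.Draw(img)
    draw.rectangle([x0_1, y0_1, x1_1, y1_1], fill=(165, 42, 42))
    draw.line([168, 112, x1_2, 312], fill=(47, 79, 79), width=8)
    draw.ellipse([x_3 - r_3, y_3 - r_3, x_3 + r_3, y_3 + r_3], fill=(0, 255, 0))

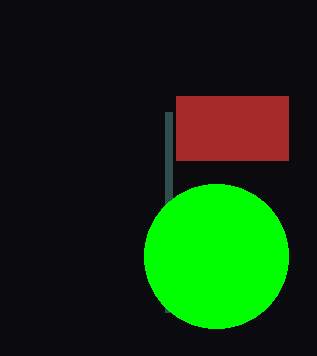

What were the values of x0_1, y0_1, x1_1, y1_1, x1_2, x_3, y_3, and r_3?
x0_1 = 176
y0_1 = 96
x1_1 = 288
y1_1 = 160
x1_2 = 168
x_3 = 216
y_3 = 256
r_3 = 72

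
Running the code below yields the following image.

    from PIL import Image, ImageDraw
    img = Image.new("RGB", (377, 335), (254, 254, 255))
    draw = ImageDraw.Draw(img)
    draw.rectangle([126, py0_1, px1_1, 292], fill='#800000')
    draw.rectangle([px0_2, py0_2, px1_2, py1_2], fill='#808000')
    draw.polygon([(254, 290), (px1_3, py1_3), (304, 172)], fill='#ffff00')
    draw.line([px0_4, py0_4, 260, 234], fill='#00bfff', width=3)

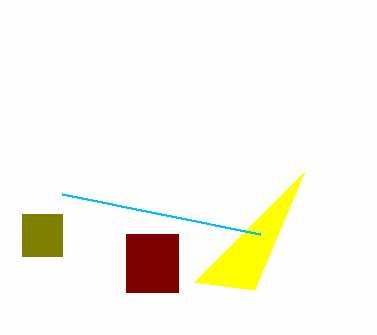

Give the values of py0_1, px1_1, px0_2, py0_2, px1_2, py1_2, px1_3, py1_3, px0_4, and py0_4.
py0_1 = 234
px1_1 = 178
px0_2 = 22
py0_2 = 214
px1_2 = 62
py1_2 = 256
px1_3 = 194
py1_3 = 282
px0_4 = 62
py0_4 = 194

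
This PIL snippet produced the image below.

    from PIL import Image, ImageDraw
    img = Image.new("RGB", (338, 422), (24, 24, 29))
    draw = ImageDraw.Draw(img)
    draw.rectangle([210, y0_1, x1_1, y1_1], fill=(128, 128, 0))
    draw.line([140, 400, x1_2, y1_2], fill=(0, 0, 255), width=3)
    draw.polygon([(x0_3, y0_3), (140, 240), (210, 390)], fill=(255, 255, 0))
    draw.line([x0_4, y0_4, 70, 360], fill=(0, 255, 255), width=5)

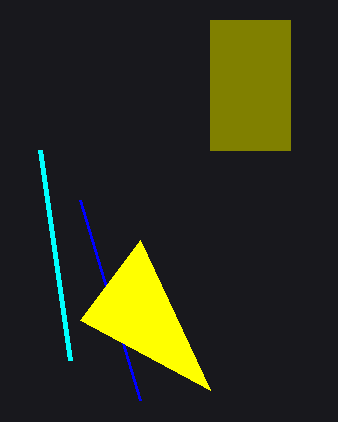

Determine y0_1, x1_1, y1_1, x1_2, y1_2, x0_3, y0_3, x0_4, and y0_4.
y0_1 = 20, x1_1 = 290, y1_1 = 150, x1_2 = 80, y1_2 = 200, x0_3 = 80, y0_3 = 320, x0_4 = 40, y0_4 = 150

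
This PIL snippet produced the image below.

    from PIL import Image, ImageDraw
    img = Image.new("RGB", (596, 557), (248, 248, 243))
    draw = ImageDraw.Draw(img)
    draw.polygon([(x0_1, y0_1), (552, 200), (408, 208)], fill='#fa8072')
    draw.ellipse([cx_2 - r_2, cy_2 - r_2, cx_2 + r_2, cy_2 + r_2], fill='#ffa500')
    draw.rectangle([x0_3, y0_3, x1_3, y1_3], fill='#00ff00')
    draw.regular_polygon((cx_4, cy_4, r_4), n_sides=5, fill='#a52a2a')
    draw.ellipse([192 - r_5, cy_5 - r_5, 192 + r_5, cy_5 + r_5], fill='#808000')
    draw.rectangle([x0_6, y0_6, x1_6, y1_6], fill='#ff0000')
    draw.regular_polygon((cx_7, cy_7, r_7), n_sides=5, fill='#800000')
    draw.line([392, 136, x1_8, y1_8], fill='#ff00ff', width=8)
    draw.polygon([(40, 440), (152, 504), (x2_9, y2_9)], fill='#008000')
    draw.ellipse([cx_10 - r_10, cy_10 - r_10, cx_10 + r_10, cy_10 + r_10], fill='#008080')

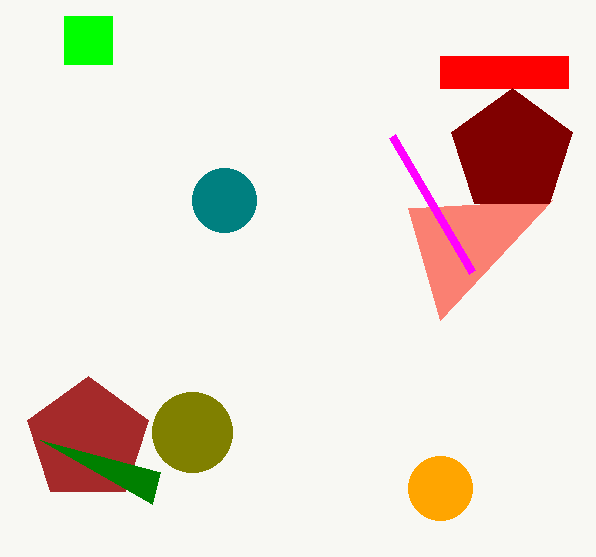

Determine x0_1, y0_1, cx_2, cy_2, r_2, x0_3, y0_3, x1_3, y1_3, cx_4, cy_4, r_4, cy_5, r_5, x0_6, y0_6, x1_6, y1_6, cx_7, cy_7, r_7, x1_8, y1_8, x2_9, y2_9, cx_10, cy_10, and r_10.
x0_1 = 440
y0_1 = 320
cx_2 = 440
cy_2 = 488
r_2 = 32
x0_3 = 64
y0_3 = 16
x1_3 = 112
y1_3 = 64
cx_4 = 88
cy_4 = 440
r_4 = 64
cy_5 = 432
r_5 = 40
x0_6 = 440
y0_6 = 56
x1_6 = 568
y1_6 = 88
cx_7 = 512
cy_7 = 152
r_7 = 64
x1_8 = 472
y1_8 = 272
x2_9 = 160
y2_9 = 472
cx_10 = 224
cy_10 = 200
r_10 = 32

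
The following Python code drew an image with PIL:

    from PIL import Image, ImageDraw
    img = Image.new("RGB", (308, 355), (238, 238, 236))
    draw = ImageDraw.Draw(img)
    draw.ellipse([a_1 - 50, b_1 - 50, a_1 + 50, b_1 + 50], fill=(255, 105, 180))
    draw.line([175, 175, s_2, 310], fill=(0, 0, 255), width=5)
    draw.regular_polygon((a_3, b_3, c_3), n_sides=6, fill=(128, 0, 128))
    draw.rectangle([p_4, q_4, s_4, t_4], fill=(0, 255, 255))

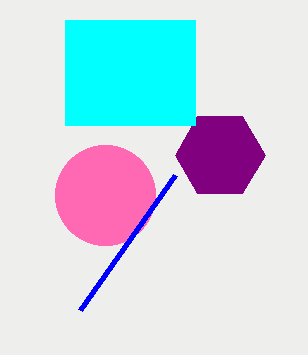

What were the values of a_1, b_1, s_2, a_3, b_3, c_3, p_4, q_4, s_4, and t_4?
a_1 = 105
b_1 = 195
s_2 = 80
a_3 = 220
b_3 = 155
c_3 = 45
p_4 = 65
q_4 = 20
s_4 = 195
t_4 = 125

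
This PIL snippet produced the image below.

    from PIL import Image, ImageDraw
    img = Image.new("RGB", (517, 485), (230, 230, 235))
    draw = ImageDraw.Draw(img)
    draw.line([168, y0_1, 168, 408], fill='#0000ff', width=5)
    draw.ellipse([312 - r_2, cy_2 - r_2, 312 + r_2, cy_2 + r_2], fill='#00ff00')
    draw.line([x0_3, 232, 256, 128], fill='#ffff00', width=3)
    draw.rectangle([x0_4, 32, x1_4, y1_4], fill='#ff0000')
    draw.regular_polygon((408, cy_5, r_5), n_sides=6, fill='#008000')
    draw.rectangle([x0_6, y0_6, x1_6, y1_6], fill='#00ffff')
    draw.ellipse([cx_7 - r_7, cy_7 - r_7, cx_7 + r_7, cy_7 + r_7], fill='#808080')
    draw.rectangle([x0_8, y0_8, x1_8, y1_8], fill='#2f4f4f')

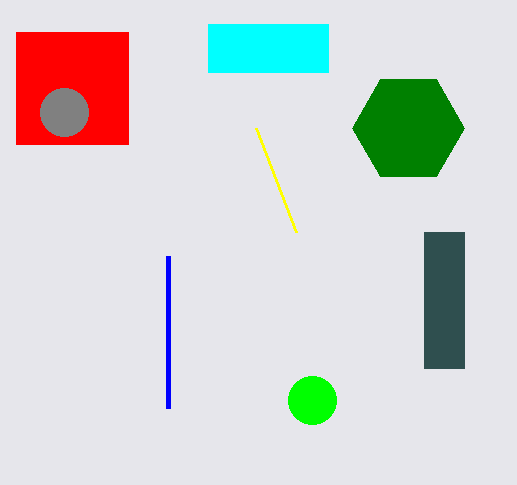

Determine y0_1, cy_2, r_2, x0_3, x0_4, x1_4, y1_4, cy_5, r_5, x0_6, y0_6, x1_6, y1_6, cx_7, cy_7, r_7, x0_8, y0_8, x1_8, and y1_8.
y0_1 = 256; cy_2 = 400; r_2 = 24; x0_3 = 296; x0_4 = 16; x1_4 = 128; y1_4 = 144; cy_5 = 128; r_5 = 56; x0_6 = 208; y0_6 = 24; x1_6 = 328; y1_6 = 72; cx_7 = 64; cy_7 = 112; r_7 = 24; x0_8 = 424; y0_8 = 232; x1_8 = 464; y1_8 = 368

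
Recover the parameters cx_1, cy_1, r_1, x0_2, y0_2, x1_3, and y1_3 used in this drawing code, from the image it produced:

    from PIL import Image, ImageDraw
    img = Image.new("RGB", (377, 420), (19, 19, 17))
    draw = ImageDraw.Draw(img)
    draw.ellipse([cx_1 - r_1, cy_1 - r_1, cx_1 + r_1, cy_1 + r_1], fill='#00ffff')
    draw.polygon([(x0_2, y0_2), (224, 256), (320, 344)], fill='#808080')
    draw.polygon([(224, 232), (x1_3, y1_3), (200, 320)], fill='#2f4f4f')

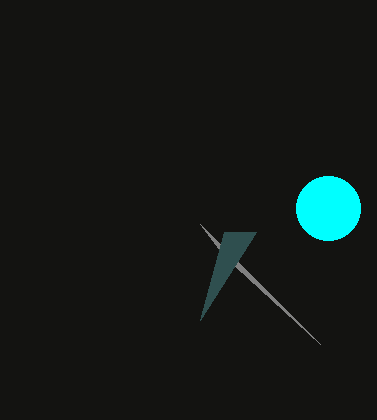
cx_1 = 328; cy_1 = 208; r_1 = 32; x0_2 = 200; y0_2 = 224; x1_3 = 256; y1_3 = 232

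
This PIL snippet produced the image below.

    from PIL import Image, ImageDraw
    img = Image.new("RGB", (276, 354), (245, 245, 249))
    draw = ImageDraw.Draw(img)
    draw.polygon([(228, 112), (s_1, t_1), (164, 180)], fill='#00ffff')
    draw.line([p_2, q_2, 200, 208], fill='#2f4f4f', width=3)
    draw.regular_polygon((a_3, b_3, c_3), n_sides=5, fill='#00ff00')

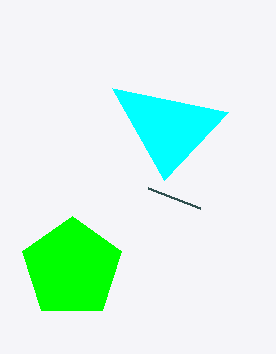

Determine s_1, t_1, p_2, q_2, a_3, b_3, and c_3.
s_1 = 112
t_1 = 88
p_2 = 148
q_2 = 188
a_3 = 72
b_3 = 268
c_3 = 52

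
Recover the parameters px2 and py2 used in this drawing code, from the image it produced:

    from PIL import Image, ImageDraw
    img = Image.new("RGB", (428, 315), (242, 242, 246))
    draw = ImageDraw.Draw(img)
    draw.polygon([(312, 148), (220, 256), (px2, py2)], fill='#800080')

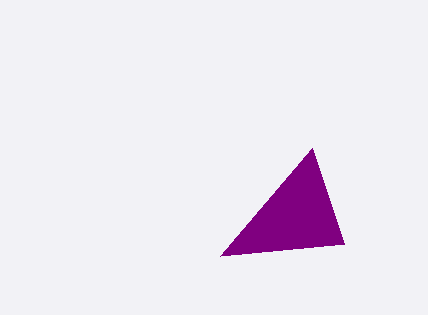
px2 = 344; py2 = 244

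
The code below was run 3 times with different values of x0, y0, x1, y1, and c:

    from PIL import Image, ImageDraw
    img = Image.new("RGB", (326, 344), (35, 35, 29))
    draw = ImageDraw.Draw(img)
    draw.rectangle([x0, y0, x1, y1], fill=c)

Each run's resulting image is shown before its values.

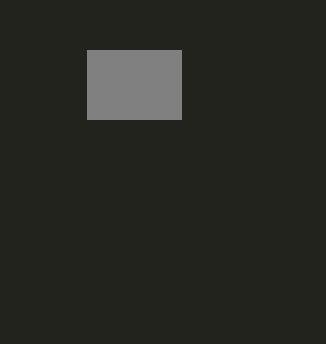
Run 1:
x0 = 87
y0 = 50
x1 = 181
y1 = 119
c = 'gray'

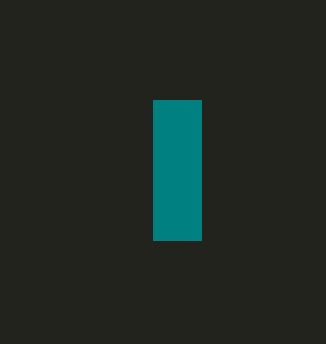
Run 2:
x0 = 153; y0 = 100; x1 = 201; y1 = 240; c = 'teal'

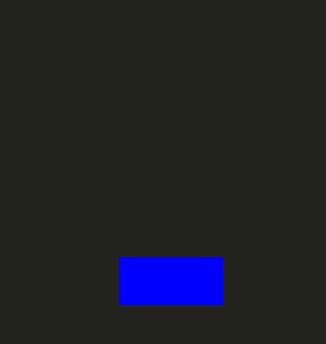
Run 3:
x0 = 119
y0 = 257
x1 = 222
y1 = 304
c = 'blue'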